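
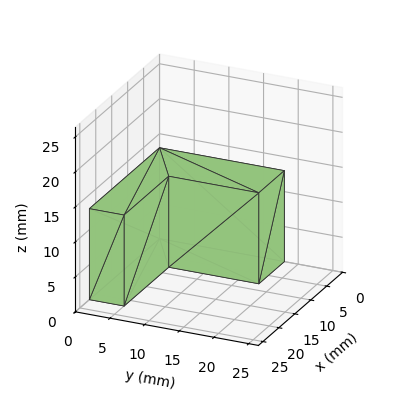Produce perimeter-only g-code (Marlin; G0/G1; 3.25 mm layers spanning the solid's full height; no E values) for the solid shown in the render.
Reading the render: the shape is an L-shaped prism: outer 22 × 18 mm, arm thicknesses ≈ 5 mm (horizontal) and 8 mm (vertical), extruded 13 mm in z (dimensions read to the nearest mm from the axis ticks). For the g-code, the solid's height is divided into equal slices at the stated Δz and each level perimeter traced with G1 moves after a G0 lift.

; perimeter-only toolpath
G21 ; units = mm
G90 ; absolute positioning
G28 ; home
; layer 1
G0 Z3.25
G0 X0.00 Y0.00
G1 X22.00 Y0.00
G1 X22.00 Y5.00
G1 X8.00 Y5.00
G1 X8.00 Y18.00
G1 X0.00 Y18.00
G1 X0.00 Y0.00
; layer 2
G0 Z6.50
G0 X0.00 Y0.00
G1 X22.00 Y0.00
G1 X22.00 Y5.00
G1 X8.00 Y5.00
G1 X8.00 Y18.00
G1 X0.00 Y18.00
G1 X0.00 Y0.00
; layer 3
G0 Z9.75
G0 X0.00 Y0.00
G1 X22.00 Y0.00
G1 X22.00 Y5.00
G1 X8.00 Y5.00
G1 X8.00 Y18.00
G1 X0.00 Y18.00
G1 X0.00 Y0.00
; layer 4
G0 Z13.00
G0 X0.00 Y0.00
G1 X22.00 Y0.00
G1 X22.00 Y5.00
G1 X8.00 Y5.00
G1 X8.00 Y18.00
G1 X0.00 Y18.00
G1 X0.00 Y0.00
M2 ; end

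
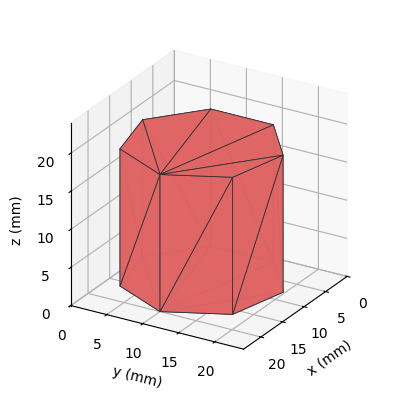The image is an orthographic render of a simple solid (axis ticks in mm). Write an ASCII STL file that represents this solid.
Reading the render: the shape is a regular 7-sided prism (a cylinder approximated with 7 flat sides), circumscribed radius ≈ 10 mm, height ≈ 18 mm (dimensions read to the nearest mm from the axis ticks). For the STL, each face is triangulated and given an outward normal.

solid part
  facet normal 0.0000 0.0000 -1.0000
    outer loop
      vertex 7.77 19.75 0.00
      vertex 16.23 17.82 0.00
      vertex 20.00 10.00 0.00
    endloop
  endfacet
  facet normal 0.0000 0.0000 -1.0000
    outer loop
      vertex 0.99 14.34 0.00
      vertex 7.77 19.75 0.00
      vertex 20.00 10.00 0.00
    endloop
  endfacet
  facet normal 0.0000 0.0000 -1.0000
    outer loop
      vertex 0.99 5.66 0.00
      vertex 0.99 14.34 0.00
      vertex 20.00 10.00 0.00
    endloop
  endfacet
  facet normal 0.0000 0.0000 -1.0000
    outer loop
      vertex 7.77 0.25 0.00
      vertex 0.99 5.66 0.00
      vertex 20.00 10.00 0.00
    endloop
  endfacet
  facet normal 0.0000 0.0000 -1.0000
    outer loop
      vertex 16.23 2.18 0.00
      vertex 7.77 0.25 0.00
      vertex 20.00 10.00 0.00
    endloop
  endfacet
  facet normal 0.0000 0.0000 1.0000
    outer loop
      vertex 20.00 10.00 18.00
      vertex 16.23 17.82 18.00
      vertex 7.77 19.75 18.00
    endloop
  endfacet
  facet normal 0.0000 0.0000 1.0000
    outer loop
      vertex 20.00 10.00 18.00
      vertex 7.77 19.75 18.00
      vertex 0.99 14.34 18.00
    endloop
  endfacet
  facet normal 0.0000 0.0000 1.0000
    outer loop
      vertex 20.00 10.00 18.00
      vertex 0.99 14.34 18.00
      vertex 0.99 5.66 18.00
    endloop
  endfacet
  facet normal 0.0000 0.0000 1.0000
    outer loop
      vertex 20.00 10.00 18.00
      vertex 0.99 5.66 18.00
      vertex 7.77 0.25 18.00
    endloop
  endfacet
  facet normal 0.0000 0.0000 1.0000
    outer loop
      vertex 20.00 10.00 18.00
      vertex 7.77 0.25 18.00
      vertex 16.23 2.18 18.00
    endloop
  endfacet
  facet normal 0.9008 0.4343 0.0000
    outer loop
      vertex 20.00 10.00 0.00
      vertex 16.23 17.82 0.00
      vertex 16.23 17.82 18.00
    endloop
  endfacet
  facet normal 0.9008 0.4343 0.0000
    outer loop
      vertex 20.00 10.00 0.00
      vertex 16.23 17.82 18.00
      vertex 20.00 10.00 18.00
    endloop
  endfacet
  facet normal 0.2224 0.9750 0.0000
    outer loop
      vertex 16.23 17.82 0.00
      vertex 7.77 19.75 0.00
      vertex 7.77 19.75 18.00
    endloop
  endfacet
  facet normal 0.2224 0.9750 0.0000
    outer loop
      vertex 16.23 17.82 0.00
      vertex 7.77 19.75 18.00
      vertex 16.23 17.82 18.00
    endloop
  endfacet
  facet normal -0.6237 0.7817 0.0000
    outer loop
      vertex 7.77 19.75 0.00
      vertex 0.99 14.34 0.00
      vertex 0.99 14.34 18.00
    endloop
  endfacet
  facet normal -0.6237 0.7817 0.0000
    outer loop
      vertex 7.77 19.75 0.00
      vertex 0.99 14.34 18.00
      vertex 7.77 19.75 18.00
    endloop
  endfacet
  facet normal -1.0000 0.0000 0.0000
    outer loop
      vertex 0.99 14.34 0.00
      vertex 0.99 5.66 0.00
      vertex 0.99 5.66 18.00
    endloop
  endfacet
  facet normal -1.0000 0.0000 0.0000
    outer loop
      vertex 0.99 14.34 0.00
      vertex 0.99 5.66 18.00
      vertex 0.99 14.34 18.00
    endloop
  endfacet
  facet normal -0.6237 -0.7817 0.0000
    outer loop
      vertex 0.99 5.66 0.00
      vertex 7.77 0.25 0.00
      vertex 7.77 0.25 18.00
    endloop
  endfacet
  facet normal -0.6237 -0.7817 0.0000
    outer loop
      vertex 0.99 5.66 0.00
      vertex 7.77 0.25 18.00
      vertex 0.99 5.66 18.00
    endloop
  endfacet
  facet normal 0.2224 -0.9750 0.0000
    outer loop
      vertex 7.77 0.25 0.00
      vertex 16.23 2.18 0.00
      vertex 16.23 2.18 18.00
    endloop
  endfacet
  facet normal 0.2224 -0.9750 0.0000
    outer loop
      vertex 7.77 0.25 0.00
      vertex 16.23 2.18 18.00
      vertex 7.77 0.25 18.00
    endloop
  endfacet
  facet normal 0.9008 -0.4343 0.0000
    outer loop
      vertex 16.23 2.18 0.00
      vertex 20.00 10.00 0.00
      vertex 20.00 10.00 18.00
    endloop
  endfacet
  facet normal 0.9008 -0.4343 0.0000
    outer loop
      vertex 16.23 2.18 0.00
      vertex 20.00 10.00 18.00
      vertex 16.23 2.18 18.00
    endloop
  endfacet
endsolid part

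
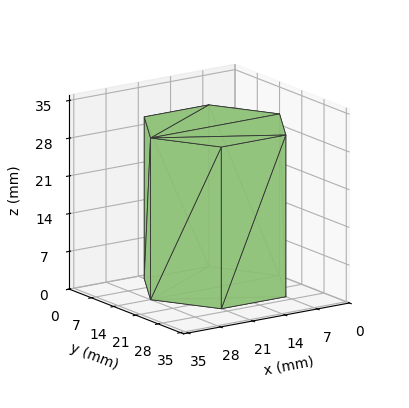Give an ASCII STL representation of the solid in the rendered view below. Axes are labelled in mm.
Reading the render: the shape is a regular 6-sided prism (a cylinder approximated with 6 flat sides), circumscribed radius ≈ 14 mm, height ≈ 30 mm (dimensions read to the nearest mm from the axis ticks). For the STL, each face is triangulated and given an outward normal.

solid part
  facet normal 0.0000 0.0000 -1.0000
    outer loop
      vertex 7.000 26.124 0.000
      vertex 21.000 26.124 0.000
      vertex 28.000 14.000 0.000
    endloop
  endfacet
  facet normal 0.0000 0.0000 -1.0000
    outer loop
      vertex 0.000 14.000 0.000
      vertex 7.000 26.124 0.000
      vertex 28.000 14.000 0.000
    endloop
  endfacet
  facet normal 0.0000 0.0000 -1.0000
    outer loop
      vertex 7.000 1.876 0.000
      vertex 0.000 14.000 0.000
      vertex 28.000 14.000 0.000
    endloop
  endfacet
  facet normal 0.0000 0.0000 -1.0000
    outer loop
      vertex 21.000 1.876 0.000
      vertex 7.000 1.876 0.000
      vertex 28.000 14.000 0.000
    endloop
  endfacet
  facet normal 0.0000 0.0000 1.0000
    outer loop
      vertex 28.000 14.000 30.000
      vertex 21.000 26.124 30.000
      vertex 7.000 26.124 30.000
    endloop
  endfacet
  facet normal 0.0000 0.0000 1.0000
    outer loop
      vertex 28.000 14.000 30.000
      vertex 7.000 26.124 30.000
      vertex 0.000 14.000 30.000
    endloop
  endfacet
  facet normal 0.0000 0.0000 1.0000
    outer loop
      vertex 28.000 14.000 30.000
      vertex 0.000 14.000 30.000
      vertex 7.000 1.876 30.000
    endloop
  endfacet
  facet normal 0.0000 0.0000 1.0000
    outer loop
      vertex 28.000 14.000 30.000
      vertex 7.000 1.876 30.000
      vertex 21.000 1.876 30.000
    endloop
  endfacet
  facet normal 0.8660 0.5000 0.0000
    outer loop
      vertex 28.000 14.000 0.000
      vertex 21.000 26.124 0.000
      vertex 21.000 26.124 30.000
    endloop
  endfacet
  facet normal 0.8660 0.5000 0.0000
    outer loop
      vertex 28.000 14.000 0.000
      vertex 21.000 26.124 30.000
      vertex 28.000 14.000 30.000
    endloop
  endfacet
  facet normal 0.0000 1.0000 0.0000
    outer loop
      vertex 21.000 26.124 0.000
      vertex 7.000 26.124 0.000
      vertex 7.000 26.124 30.000
    endloop
  endfacet
  facet normal 0.0000 1.0000 0.0000
    outer loop
      vertex 21.000 26.124 0.000
      vertex 7.000 26.124 30.000
      vertex 21.000 26.124 30.000
    endloop
  endfacet
  facet normal -0.8660 0.5000 0.0000
    outer loop
      vertex 7.000 26.124 0.000
      vertex 0.000 14.000 0.000
      vertex 0.000 14.000 30.000
    endloop
  endfacet
  facet normal -0.8660 0.5000 0.0000
    outer loop
      vertex 7.000 26.124 0.000
      vertex 0.000 14.000 30.000
      vertex 7.000 26.124 30.000
    endloop
  endfacet
  facet normal -0.8660 -0.5000 0.0000
    outer loop
      vertex 0.000 14.000 0.000
      vertex 7.000 1.876 0.000
      vertex 7.000 1.876 30.000
    endloop
  endfacet
  facet normal -0.8660 -0.5000 0.0000
    outer loop
      vertex 0.000 14.000 0.000
      vertex 7.000 1.876 30.000
      vertex 0.000 14.000 30.000
    endloop
  endfacet
  facet normal 0.0000 -1.0000 0.0000
    outer loop
      vertex 7.000 1.876 0.000
      vertex 21.000 1.876 0.000
      vertex 21.000 1.876 30.000
    endloop
  endfacet
  facet normal 0.0000 -1.0000 0.0000
    outer loop
      vertex 7.000 1.876 0.000
      vertex 21.000 1.876 30.000
      vertex 7.000 1.876 30.000
    endloop
  endfacet
  facet normal 0.8660 -0.5000 0.0000
    outer loop
      vertex 21.000 1.876 0.000
      vertex 28.000 14.000 0.000
      vertex 28.000 14.000 30.000
    endloop
  endfacet
  facet normal 0.8660 -0.5000 0.0000
    outer loop
      vertex 21.000 1.876 0.000
      vertex 28.000 14.000 30.000
      vertex 21.000 1.876 30.000
    endloop
  endfacet
endsolid part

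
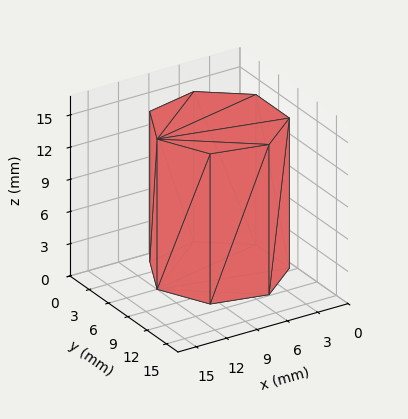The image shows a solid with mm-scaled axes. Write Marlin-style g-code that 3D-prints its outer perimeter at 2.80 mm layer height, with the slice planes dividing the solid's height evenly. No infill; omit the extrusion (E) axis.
Reading the render: the shape is a regular 7-sided prism (a cylinder approximated with 7 flat sides), circumscribed radius ≈ 6 mm, height ≈ 14 mm (dimensions read to the nearest mm from the axis ticks). For the g-code, the solid's height is divided into equal slices at the stated Δz and each level perimeter traced with G1 moves after a G0 lift.

; perimeter-only toolpath
G21 ; units = mm
G90 ; absolute positioning
G28 ; home
; layer 1
G0 Z2.80
G0 X12.00 Y6.00
G1 X9.74 Y10.69
G1 X4.66 Y11.85
G1 X0.59 Y8.60
G1 X0.59 Y3.40
G1 X4.66 Y0.15
G1 X9.74 Y1.31
G1 X12.00 Y6.00
; layer 2
G0 Z5.60
G0 X12.00 Y6.00
G1 X9.74 Y10.69
G1 X4.66 Y11.85
G1 X0.59 Y8.60
G1 X0.59 Y3.40
G1 X4.66 Y0.15
G1 X9.74 Y1.31
G1 X12.00 Y6.00
; layer 3
G0 Z8.40
G0 X12.00 Y6.00
G1 X9.74 Y10.69
G1 X4.66 Y11.85
G1 X0.59 Y8.60
G1 X0.59 Y3.40
G1 X4.66 Y0.15
G1 X9.74 Y1.31
G1 X12.00 Y6.00
; layer 4
G0 Z11.20
G0 X12.00 Y6.00
G1 X9.74 Y10.69
G1 X4.66 Y11.85
G1 X0.59 Y8.60
G1 X0.59 Y3.40
G1 X4.66 Y0.15
G1 X9.74 Y1.31
G1 X12.00 Y6.00
; layer 5
G0 Z14.00
G0 X12.00 Y6.00
G1 X9.74 Y10.69
G1 X4.66 Y11.85
G1 X0.59 Y8.60
G1 X0.59 Y3.40
G1 X4.66 Y0.15
G1 X9.74 Y1.31
G1 X12.00 Y6.00
M2 ; end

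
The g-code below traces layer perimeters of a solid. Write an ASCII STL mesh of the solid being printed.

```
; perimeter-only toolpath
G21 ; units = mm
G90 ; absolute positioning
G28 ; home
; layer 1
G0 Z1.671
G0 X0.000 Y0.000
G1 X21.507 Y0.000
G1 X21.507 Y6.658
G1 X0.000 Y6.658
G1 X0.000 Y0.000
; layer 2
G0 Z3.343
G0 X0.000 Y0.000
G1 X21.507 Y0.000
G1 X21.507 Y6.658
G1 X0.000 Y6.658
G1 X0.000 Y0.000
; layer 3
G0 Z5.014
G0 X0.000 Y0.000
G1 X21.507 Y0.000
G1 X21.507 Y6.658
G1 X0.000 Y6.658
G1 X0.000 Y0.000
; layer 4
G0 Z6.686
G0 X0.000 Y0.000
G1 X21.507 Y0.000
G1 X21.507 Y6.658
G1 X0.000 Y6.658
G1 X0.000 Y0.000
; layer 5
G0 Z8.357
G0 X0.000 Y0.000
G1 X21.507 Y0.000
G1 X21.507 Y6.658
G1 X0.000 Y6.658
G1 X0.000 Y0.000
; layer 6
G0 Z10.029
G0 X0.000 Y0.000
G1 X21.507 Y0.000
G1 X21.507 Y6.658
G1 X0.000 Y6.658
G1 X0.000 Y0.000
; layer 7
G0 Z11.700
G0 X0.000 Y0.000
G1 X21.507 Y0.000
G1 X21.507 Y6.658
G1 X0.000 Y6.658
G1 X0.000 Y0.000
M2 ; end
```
solid part
  facet normal 0.0000 0.0000 -1.0000
    outer loop
      vertex 21.507 6.658 0.000
      vertex 21.507 0.000 0.000
      vertex 0.000 0.000 0.000
    endloop
  endfacet
  facet normal 0.0000 0.0000 -1.0000
    outer loop
      vertex 0.000 6.658 0.000
      vertex 21.507 6.658 0.000
      vertex 0.000 0.000 0.000
    endloop
  endfacet
  facet normal 0.0000 0.0000 1.0000
    outer loop
      vertex 0.000 0.000 11.700
      vertex 21.507 0.000 11.700
      vertex 21.507 6.658 11.700
    endloop
  endfacet
  facet normal 0.0000 0.0000 1.0000
    outer loop
      vertex 0.000 0.000 11.700
      vertex 21.507 6.658 11.700
      vertex 0.000 6.658 11.700
    endloop
  endfacet
  facet normal 0.0000 -1.0000 0.0000
    outer loop
      vertex 0.000 0.000 0.000
      vertex 21.507 0.000 0.000
      vertex 21.507 0.000 11.700
    endloop
  endfacet
  facet normal 0.0000 -1.0000 0.0000
    outer loop
      vertex 0.000 0.000 0.000
      vertex 21.507 0.000 11.700
      vertex 0.000 0.000 11.700
    endloop
  endfacet
  facet normal 0.0000 1.0000 0.0000
    outer loop
      vertex 21.507 6.658 11.700
      vertex 21.507 6.658 0.000
      vertex 0.000 6.658 0.000
    endloop
  endfacet
  facet normal 0.0000 1.0000 0.0000
    outer loop
      vertex 0.000 6.658 11.700
      vertex 21.507 6.658 11.700
      vertex 0.000 6.658 0.000
    endloop
  endfacet
  facet normal -1.0000 0.0000 0.0000
    outer loop
      vertex 0.000 6.658 11.700
      vertex 0.000 6.658 0.000
      vertex 0.000 0.000 0.000
    endloop
  endfacet
  facet normal -1.0000 0.0000 0.0000
    outer loop
      vertex 0.000 0.000 11.700
      vertex 0.000 6.658 11.700
      vertex 0.000 0.000 0.000
    endloop
  endfacet
  facet normal 1.0000 0.0000 0.0000
    outer loop
      vertex 21.507 0.000 0.000
      vertex 21.507 6.658 0.000
      vertex 21.507 6.658 11.700
    endloop
  endfacet
  facet normal 1.0000 0.0000 0.0000
    outer loop
      vertex 21.507 0.000 0.000
      vertex 21.507 6.658 11.700
      vertex 21.507 0.000 11.700
    endloop
  endfacet
endsolid part

The G0 Z moves step by Δz≈1.671 mm. Every layer's G1 loop is the same polygon, so the solid is a straight extrusion of it from z=0 to z≈11.7. Closing with flat bottom and top caps and triangulating gives 12 facets — a rectangular box, roughly 21.5 × 6.66 mm footprint and 11.7 mm tall.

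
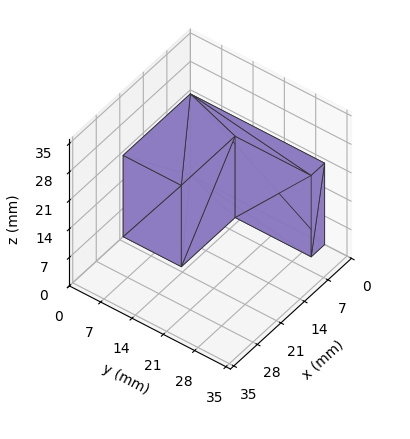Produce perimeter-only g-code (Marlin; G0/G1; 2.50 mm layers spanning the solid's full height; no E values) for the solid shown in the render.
Reading the render: the shape is an L-shaped prism: outer 20 × 30 mm, arm thicknesses ≈ 13 mm (horizontal) and 4 mm (vertical), extruded 20 mm in z (dimensions read to the nearest mm from the axis ticks). For the g-code, the solid's height is divided into equal slices at the stated Δz and each level perimeter traced with G1 moves after a G0 lift.

; perimeter-only toolpath
G21 ; units = mm
G90 ; absolute positioning
G28 ; home
; layer 1
G0 Z2.50
G0 X0.00 Y0.00
G1 X20.00 Y0.00
G1 X20.00 Y13.00
G1 X4.00 Y13.00
G1 X4.00 Y30.00
G1 X0.00 Y30.00
G1 X0.00 Y0.00
; layer 2
G0 Z5.00
G0 X0.00 Y0.00
G1 X20.00 Y0.00
G1 X20.00 Y13.00
G1 X4.00 Y13.00
G1 X4.00 Y30.00
G1 X0.00 Y30.00
G1 X0.00 Y0.00
; layer 3
G0 Z7.50
G0 X0.00 Y0.00
G1 X20.00 Y0.00
G1 X20.00 Y13.00
G1 X4.00 Y13.00
G1 X4.00 Y30.00
G1 X0.00 Y30.00
G1 X0.00 Y0.00
; layer 4
G0 Z10.00
G0 X0.00 Y0.00
G1 X20.00 Y0.00
G1 X20.00 Y13.00
G1 X4.00 Y13.00
G1 X4.00 Y30.00
G1 X0.00 Y30.00
G1 X0.00 Y0.00
; layer 5
G0 Z12.50
G0 X0.00 Y0.00
G1 X20.00 Y0.00
G1 X20.00 Y13.00
G1 X4.00 Y13.00
G1 X4.00 Y30.00
G1 X0.00 Y30.00
G1 X0.00 Y0.00
; layer 6
G0 Z15.00
G0 X0.00 Y0.00
G1 X20.00 Y0.00
G1 X20.00 Y13.00
G1 X4.00 Y13.00
G1 X4.00 Y30.00
G1 X0.00 Y30.00
G1 X0.00 Y0.00
; layer 7
G0 Z17.50
G0 X0.00 Y0.00
G1 X20.00 Y0.00
G1 X20.00 Y13.00
G1 X4.00 Y13.00
G1 X4.00 Y30.00
G1 X0.00 Y30.00
G1 X0.00 Y0.00
; layer 8
G0 Z20.00
G0 X0.00 Y0.00
G1 X20.00 Y0.00
G1 X20.00 Y13.00
G1 X4.00 Y13.00
G1 X4.00 Y30.00
G1 X0.00 Y30.00
G1 X0.00 Y0.00
M2 ; end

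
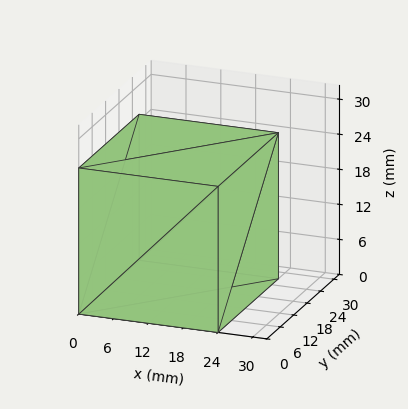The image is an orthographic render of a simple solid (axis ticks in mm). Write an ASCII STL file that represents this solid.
Reading the render: the shape is a rectangular box, roughly 24 × 27 mm footprint and 25 mm tall (dimensions read to the nearest mm from the axis ticks). For the STL, each face is triangulated and given an outward normal.

solid part
  facet normal 0.0000 0.0000 -1.0000
    outer loop
      vertex 24.00 27.00 0.00
      vertex 24.00 0.00 0.00
      vertex 0.00 0.00 0.00
    endloop
  endfacet
  facet normal 0.0000 0.0000 -1.0000
    outer loop
      vertex 0.00 27.00 0.00
      vertex 24.00 27.00 0.00
      vertex 0.00 0.00 0.00
    endloop
  endfacet
  facet normal 0.0000 0.0000 1.0000
    outer loop
      vertex 0.00 0.00 25.00
      vertex 24.00 0.00 25.00
      vertex 24.00 27.00 25.00
    endloop
  endfacet
  facet normal 0.0000 0.0000 1.0000
    outer loop
      vertex 0.00 0.00 25.00
      vertex 24.00 27.00 25.00
      vertex 0.00 27.00 25.00
    endloop
  endfacet
  facet normal 0.0000 -1.0000 0.0000
    outer loop
      vertex 0.00 0.00 0.00
      vertex 24.00 0.00 0.00
      vertex 24.00 0.00 25.00
    endloop
  endfacet
  facet normal 0.0000 -1.0000 0.0000
    outer loop
      vertex 0.00 0.00 0.00
      vertex 24.00 0.00 25.00
      vertex 0.00 0.00 25.00
    endloop
  endfacet
  facet normal 0.0000 1.0000 0.0000
    outer loop
      vertex 24.00 27.00 25.00
      vertex 24.00 27.00 0.00
      vertex 0.00 27.00 0.00
    endloop
  endfacet
  facet normal 0.0000 1.0000 0.0000
    outer loop
      vertex 0.00 27.00 25.00
      vertex 24.00 27.00 25.00
      vertex 0.00 27.00 0.00
    endloop
  endfacet
  facet normal -1.0000 0.0000 0.0000
    outer loop
      vertex 0.00 27.00 25.00
      vertex 0.00 27.00 0.00
      vertex 0.00 0.00 0.00
    endloop
  endfacet
  facet normal -1.0000 0.0000 0.0000
    outer loop
      vertex 0.00 0.00 25.00
      vertex 0.00 27.00 25.00
      vertex 0.00 0.00 0.00
    endloop
  endfacet
  facet normal 1.0000 0.0000 0.0000
    outer loop
      vertex 24.00 0.00 0.00
      vertex 24.00 27.00 0.00
      vertex 24.00 27.00 25.00
    endloop
  endfacet
  facet normal 1.0000 0.0000 0.0000
    outer loop
      vertex 24.00 0.00 0.00
      vertex 24.00 27.00 25.00
      vertex 24.00 0.00 25.00
    endloop
  endfacet
endsolid part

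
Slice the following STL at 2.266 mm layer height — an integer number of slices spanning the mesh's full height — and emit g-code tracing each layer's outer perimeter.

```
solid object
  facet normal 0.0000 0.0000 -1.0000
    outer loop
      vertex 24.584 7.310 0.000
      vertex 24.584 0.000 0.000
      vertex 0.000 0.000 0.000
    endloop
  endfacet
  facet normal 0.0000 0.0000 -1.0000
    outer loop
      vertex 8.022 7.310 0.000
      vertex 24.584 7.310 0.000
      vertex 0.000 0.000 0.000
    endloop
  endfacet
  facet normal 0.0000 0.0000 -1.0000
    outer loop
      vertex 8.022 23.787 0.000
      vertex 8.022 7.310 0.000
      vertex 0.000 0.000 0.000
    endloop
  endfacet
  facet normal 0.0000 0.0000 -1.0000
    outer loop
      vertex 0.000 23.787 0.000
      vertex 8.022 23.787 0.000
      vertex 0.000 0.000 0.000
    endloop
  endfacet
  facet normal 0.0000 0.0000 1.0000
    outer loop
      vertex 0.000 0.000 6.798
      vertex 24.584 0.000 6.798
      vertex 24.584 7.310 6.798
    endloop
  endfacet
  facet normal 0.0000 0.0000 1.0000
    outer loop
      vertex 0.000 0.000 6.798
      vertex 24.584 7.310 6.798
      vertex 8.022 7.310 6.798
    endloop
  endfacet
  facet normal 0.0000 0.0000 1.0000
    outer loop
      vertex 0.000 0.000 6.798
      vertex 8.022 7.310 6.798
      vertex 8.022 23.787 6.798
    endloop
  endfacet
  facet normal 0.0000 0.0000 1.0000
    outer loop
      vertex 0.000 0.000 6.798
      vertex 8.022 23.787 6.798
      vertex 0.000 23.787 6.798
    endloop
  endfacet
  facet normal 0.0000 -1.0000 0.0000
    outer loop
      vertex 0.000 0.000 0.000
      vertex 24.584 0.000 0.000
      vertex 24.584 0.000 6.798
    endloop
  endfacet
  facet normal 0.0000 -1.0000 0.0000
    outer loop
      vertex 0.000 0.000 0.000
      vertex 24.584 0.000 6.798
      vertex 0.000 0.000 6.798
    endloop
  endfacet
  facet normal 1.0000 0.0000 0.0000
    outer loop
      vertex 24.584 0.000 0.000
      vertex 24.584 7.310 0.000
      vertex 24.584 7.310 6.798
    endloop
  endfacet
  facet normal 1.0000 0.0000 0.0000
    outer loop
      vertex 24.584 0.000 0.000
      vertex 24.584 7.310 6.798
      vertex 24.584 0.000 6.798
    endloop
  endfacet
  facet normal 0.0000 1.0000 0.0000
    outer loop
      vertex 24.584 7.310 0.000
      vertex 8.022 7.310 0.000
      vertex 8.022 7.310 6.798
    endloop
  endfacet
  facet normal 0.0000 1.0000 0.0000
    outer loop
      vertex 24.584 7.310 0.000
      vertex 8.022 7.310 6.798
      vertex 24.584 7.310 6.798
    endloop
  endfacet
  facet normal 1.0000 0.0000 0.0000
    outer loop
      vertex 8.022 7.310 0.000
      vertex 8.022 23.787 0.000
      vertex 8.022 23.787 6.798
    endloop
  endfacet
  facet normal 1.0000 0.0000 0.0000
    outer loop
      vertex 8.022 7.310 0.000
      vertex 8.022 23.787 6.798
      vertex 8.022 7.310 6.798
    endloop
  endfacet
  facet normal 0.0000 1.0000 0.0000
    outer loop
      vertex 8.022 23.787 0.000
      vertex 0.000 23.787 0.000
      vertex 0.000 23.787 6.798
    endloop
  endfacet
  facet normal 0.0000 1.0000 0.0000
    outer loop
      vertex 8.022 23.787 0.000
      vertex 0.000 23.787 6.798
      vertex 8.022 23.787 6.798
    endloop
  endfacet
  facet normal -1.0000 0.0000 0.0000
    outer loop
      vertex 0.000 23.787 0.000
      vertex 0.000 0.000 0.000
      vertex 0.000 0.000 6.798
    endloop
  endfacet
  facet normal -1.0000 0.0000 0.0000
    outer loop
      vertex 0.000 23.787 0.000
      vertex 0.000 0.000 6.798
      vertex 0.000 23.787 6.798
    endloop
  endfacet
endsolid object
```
; perimeter-only toolpath
G21 ; units = mm
G90 ; absolute positioning
G28 ; home
; layer 1
G0 Z2.266
G0 X0.000 Y0.000
G1 X24.584 Y0.000
G1 X24.584 Y7.310
G1 X8.022 Y7.310
G1 X8.022 Y23.787
G1 X0.000 Y23.787
G1 X0.000 Y0.000
; layer 2
G0 Z4.532
G0 X0.000 Y0.000
G1 X24.584 Y0.000
G1 X24.584 Y7.310
G1 X8.022 Y7.310
G1 X8.022 Y23.787
G1 X0.000 Y23.787
G1 X0.000 Y0.000
; layer 3
G0 Z6.798
G0 X0.000 Y0.000
G1 X24.584 Y0.000
G1 X24.584 Y7.310
G1 X8.022 Y7.310
G1 X8.022 Y23.787
G1 X0.000 Y23.787
G1 X0.000 Y0.000
M2 ; end

The solid is an L-shaped prism: outer 24.6 × 23.8 mm, arm thicknesses ≈ 7.31 mm (horizontal) and 8.02 mm (vertical), extruded 6.8 mm in z. Slicing at Δz = 2.266 mm — 3 equal slices spanning the solid's height, so layer i sits at z = i·h/3 — gives 3 non-empty perimeters. Each is a 6-segment closed polygon; G0 lifts to the layer z and rapids to the start vertex, then G1 traces the edges.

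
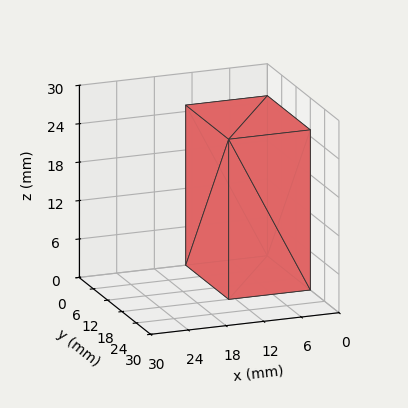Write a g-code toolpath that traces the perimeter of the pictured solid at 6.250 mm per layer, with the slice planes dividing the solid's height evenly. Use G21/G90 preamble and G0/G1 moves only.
Reading the render: the shape is a rectangular box, roughly 13 × 18 mm footprint and 25 mm tall (dimensions read to the nearest mm from the axis ticks). For the g-code, the solid's height is divided into equal slices at the stated Δz and each level perimeter traced with G1 moves after a G0 lift.

; perimeter-only toolpath
G21 ; units = mm
G90 ; absolute positioning
G28 ; home
; layer 1
G0 Z6.250
G0 X0.000 Y0.000
G1 X13.000 Y0.000
G1 X13.000 Y18.000
G1 X0.000 Y18.000
G1 X0.000 Y0.000
; layer 2
G0 Z12.500
G0 X0.000 Y0.000
G1 X13.000 Y0.000
G1 X13.000 Y18.000
G1 X0.000 Y18.000
G1 X0.000 Y0.000
; layer 3
G0 Z18.750
G0 X0.000 Y0.000
G1 X13.000 Y0.000
G1 X13.000 Y18.000
G1 X0.000 Y18.000
G1 X0.000 Y0.000
; layer 4
G0 Z25.000
G0 X0.000 Y0.000
G1 X13.000 Y0.000
G1 X13.000 Y18.000
G1 X0.000 Y18.000
G1 X0.000 Y0.000
M2 ; end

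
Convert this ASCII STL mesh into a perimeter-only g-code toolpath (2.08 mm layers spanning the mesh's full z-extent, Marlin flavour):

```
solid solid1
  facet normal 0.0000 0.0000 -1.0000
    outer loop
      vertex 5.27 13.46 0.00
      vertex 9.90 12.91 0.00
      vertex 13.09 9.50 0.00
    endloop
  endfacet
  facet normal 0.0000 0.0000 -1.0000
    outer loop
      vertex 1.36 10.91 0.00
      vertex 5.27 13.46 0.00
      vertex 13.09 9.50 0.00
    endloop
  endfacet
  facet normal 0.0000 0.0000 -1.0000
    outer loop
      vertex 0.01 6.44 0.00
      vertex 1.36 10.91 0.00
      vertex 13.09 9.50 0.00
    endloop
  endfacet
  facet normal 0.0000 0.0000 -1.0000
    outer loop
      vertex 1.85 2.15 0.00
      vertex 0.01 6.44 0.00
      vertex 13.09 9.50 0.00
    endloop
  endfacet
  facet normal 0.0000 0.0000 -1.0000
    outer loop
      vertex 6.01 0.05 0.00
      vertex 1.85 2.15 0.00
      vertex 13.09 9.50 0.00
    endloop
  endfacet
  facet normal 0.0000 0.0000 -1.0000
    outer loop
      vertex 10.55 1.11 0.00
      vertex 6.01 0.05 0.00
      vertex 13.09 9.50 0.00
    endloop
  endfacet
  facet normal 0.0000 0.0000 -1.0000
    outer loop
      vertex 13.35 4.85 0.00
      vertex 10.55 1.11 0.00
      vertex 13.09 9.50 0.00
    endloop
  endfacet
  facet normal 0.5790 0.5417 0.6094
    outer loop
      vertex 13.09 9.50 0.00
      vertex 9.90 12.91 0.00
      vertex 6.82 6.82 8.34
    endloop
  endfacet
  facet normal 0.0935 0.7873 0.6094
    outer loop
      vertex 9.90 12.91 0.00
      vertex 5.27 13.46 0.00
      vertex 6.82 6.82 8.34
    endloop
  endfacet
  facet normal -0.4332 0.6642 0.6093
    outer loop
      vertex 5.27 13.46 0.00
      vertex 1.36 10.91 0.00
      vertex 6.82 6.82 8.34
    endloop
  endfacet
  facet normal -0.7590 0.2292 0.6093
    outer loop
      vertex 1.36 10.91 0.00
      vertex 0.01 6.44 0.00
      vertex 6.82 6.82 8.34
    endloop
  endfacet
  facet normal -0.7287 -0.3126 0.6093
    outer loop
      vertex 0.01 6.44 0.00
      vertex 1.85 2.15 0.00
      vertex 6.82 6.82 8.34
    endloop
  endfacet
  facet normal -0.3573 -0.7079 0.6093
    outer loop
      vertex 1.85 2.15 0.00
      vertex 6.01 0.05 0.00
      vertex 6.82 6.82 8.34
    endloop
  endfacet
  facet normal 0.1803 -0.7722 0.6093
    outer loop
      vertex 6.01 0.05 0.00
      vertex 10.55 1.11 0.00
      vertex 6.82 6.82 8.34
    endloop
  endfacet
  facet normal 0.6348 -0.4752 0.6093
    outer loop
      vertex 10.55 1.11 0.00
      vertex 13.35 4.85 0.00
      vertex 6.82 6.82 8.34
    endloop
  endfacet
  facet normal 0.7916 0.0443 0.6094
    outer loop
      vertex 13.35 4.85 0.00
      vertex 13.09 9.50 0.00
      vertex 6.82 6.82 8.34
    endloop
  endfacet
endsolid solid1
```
; perimeter-only toolpath
G21 ; units = mm
G90 ; absolute positioning
G28 ; home
; layer 1
G0 Z2.08
G0 X11.52 Y8.83
G1 X9.13 Y11.39
G1 X5.66 Y11.80
G1 X2.73 Y9.89
G1 X1.71 Y6.54
G1 X3.09 Y3.32
G1 X6.21 Y1.74
G1 X9.62 Y2.54
G1 X11.72 Y5.34
G1 X11.52 Y8.83
; layer 2
G0 Z4.17
G0 X9.96 Y8.16
G1 X8.36 Y9.87
G1 X6.04 Y10.14
G1 X4.09 Y8.87
G1 X3.42 Y6.63
G1 X4.33 Y4.49
G1 X6.42 Y3.44
G1 X8.69 Y3.97
G1 X10.09 Y5.83
G1 X9.96 Y8.16
; layer 3
G0 Z6.25
G0 X8.39 Y7.49
G1 X7.59 Y8.34
G1 X6.43 Y8.48
G1 X5.46 Y7.84
G1 X5.12 Y6.73
G1 X5.58 Y5.65
G1 X6.62 Y5.13
G1 X7.75 Y5.39
G1 X8.45 Y6.33
G1 X8.39 Y7.49
M2 ; end

The solid is a regular 9-sided pyramid, base circumscribed radius ≈ 6.82 mm, apex at z ≈ 8.34 mm. Slicing at Δz = 2.08 mm — 4 equal slices spanning the solid's height, so layer i sits at z = i·h/4 — gives 3 non-empty perimeters. Each is a 9-segment closed polygon; G0 lifts to the layer z and rapids to the start vertex, then G1 traces the edges. The cross-section shrinks linearly with z (the slice at the apex is degenerate and omitted).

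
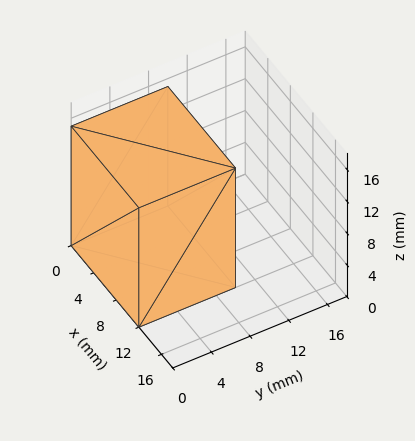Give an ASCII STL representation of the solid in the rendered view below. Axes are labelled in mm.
Reading the render: the shape is a rectangular box, roughly 12 × 10 mm footprint and 15 mm tall (dimensions read to the nearest mm from the axis ticks). For the STL, each face is triangulated and given an outward normal.

solid part
  facet normal 0.0000 0.0000 -1.0000
    outer loop
      vertex 12.000 10.000 0.000
      vertex 12.000 0.000 0.000
      vertex 0.000 0.000 0.000
    endloop
  endfacet
  facet normal 0.0000 0.0000 -1.0000
    outer loop
      vertex 0.000 10.000 0.000
      vertex 12.000 10.000 0.000
      vertex 0.000 0.000 0.000
    endloop
  endfacet
  facet normal 0.0000 0.0000 1.0000
    outer loop
      vertex 0.000 0.000 15.000
      vertex 12.000 0.000 15.000
      vertex 12.000 10.000 15.000
    endloop
  endfacet
  facet normal 0.0000 0.0000 1.0000
    outer loop
      vertex 0.000 0.000 15.000
      vertex 12.000 10.000 15.000
      vertex 0.000 10.000 15.000
    endloop
  endfacet
  facet normal 0.0000 -1.0000 0.0000
    outer loop
      vertex 0.000 0.000 0.000
      vertex 12.000 0.000 0.000
      vertex 12.000 0.000 15.000
    endloop
  endfacet
  facet normal 0.0000 -1.0000 0.0000
    outer loop
      vertex 0.000 0.000 0.000
      vertex 12.000 0.000 15.000
      vertex 0.000 0.000 15.000
    endloop
  endfacet
  facet normal 0.0000 1.0000 0.0000
    outer loop
      vertex 12.000 10.000 15.000
      vertex 12.000 10.000 0.000
      vertex 0.000 10.000 0.000
    endloop
  endfacet
  facet normal 0.0000 1.0000 0.0000
    outer loop
      vertex 0.000 10.000 15.000
      vertex 12.000 10.000 15.000
      vertex 0.000 10.000 0.000
    endloop
  endfacet
  facet normal -1.0000 0.0000 0.0000
    outer loop
      vertex 0.000 10.000 15.000
      vertex 0.000 10.000 0.000
      vertex 0.000 0.000 0.000
    endloop
  endfacet
  facet normal -1.0000 0.0000 0.0000
    outer loop
      vertex 0.000 0.000 15.000
      vertex 0.000 10.000 15.000
      vertex 0.000 0.000 0.000
    endloop
  endfacet
  facet normal 1.0000 0.0000 0.0000
    outer loop
      vertex 12.000 0.000 0.000
      vertex 12.000 10.000 0.000
      vertex 12.000 10.000 15.000
    endloop
  endfacet
  facet normal 1.0000 0.0000 0.0000
    outer loop
      vertex 12.000 0.000 0.000
      vertex 12.000 10.000 15.000
      vertex 12.000 0.000 15.000
    endloop
  endfacet
endsolid part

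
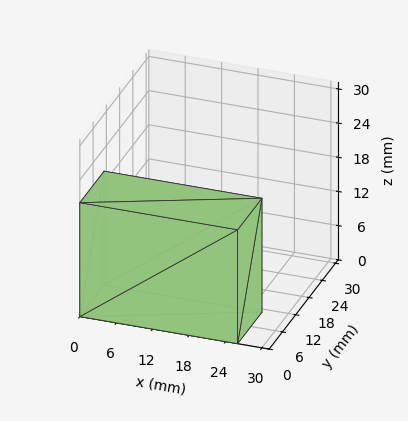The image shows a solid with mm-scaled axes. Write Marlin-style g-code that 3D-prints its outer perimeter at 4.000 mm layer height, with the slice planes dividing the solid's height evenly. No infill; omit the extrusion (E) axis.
Reading the render: the shape is a rectangular box, roughly 26 × 11 mm footprint and 20 mm tall (dimensions read to the nearest mm from the axis ticks). For the g-code, the solid's height is divided into equal slices at the stated Δz and each level perimeter traced with G1 moves after a G0 lift.

; perimeter-only toolpath
G21 ; units = mm
G90 ; absolute positioning
G28 ; home
; layer 1
G0 Z4.000
G0 X0.000 Y0.000
G1 X26.000 Y0.000
G1 X26.000 Y11.000
G1 X0.000 Y11.000
G1 X0.000 Y0.000
; layer 2
G0 Z8.000
G0 X0.000 Y0.000
G1 X26.000 Y0.000
G1 X26.000 Y11.000
G1 X0.000 Y11.000
G1 X0.000 Y0.000
; layer 3
G0 Z12.000
G0 X0.000 Y0.000
G1 X26.000 Y0.000
G1 X26.000 Y11.000
G1 X0.000 Y11.000
G1 X0.000 Y0.000
; layer 4
G0 Z16.000
G0 X0.000 Y0.000
G1 X26.000 Y0.000
G1 X26.000 Y11.000
G1 X0.000 Y11.000
G1 X0.000 Y0.000
; layer 5
G0 Z20.000
G0 X0.000 Y0.000
G1 X26.000 Y0.000
G1 X26.000 Y11.000
G1 X0.000 Y11.000
G1 X0.000 Y0.000
M2 ; end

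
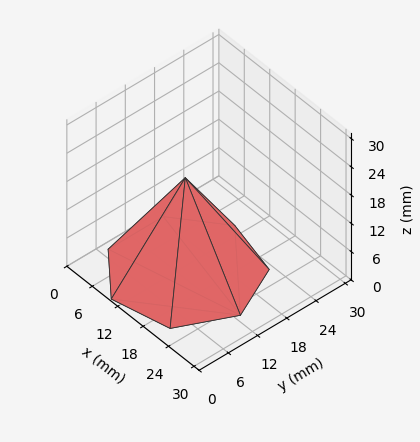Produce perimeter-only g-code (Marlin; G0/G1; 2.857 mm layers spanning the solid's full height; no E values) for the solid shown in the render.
Reading the render: the shape is a regular 7-sided pyramid, base circumscribed radius ≈ 13 mm, apex at z ≈ 20 mm (dimensions read to the nearest mm from the axis ticks). For the g-code, the solid's height is divided into equal slices at the stated Δz and each level perimeter traced with G1 moves after a G0 lift.

; perimeter-only toolpath
G21 ; units = mm
G90 ; absolute positioning
G28 ; home
; layer 1
G0 Z2.857
G0 X24.143 Y13.000
G1 X19.947 Y21.712
G1 X10.520 Y23.863
G1 X2.960 Y17.834
G1 X2.960 Y8.166
G1 X10.520 Y2.137
G1 X19.947 Y4.288
G1 X24.143 Y13.000
; layer 2
G0 Z5.714
G0 X22.286 Y13.000
G1 X18.789 Y20.260
G1 X10.934 Y22.053
G1 X4.634 Y17.029
G1 X4.634 Y8.971
G1 X10.934 Y3.947
G1 X18.789 Y5.740
G1 X22.286 Y13.000
; layer 3
G0 Z8.571
G0 X20.429 Y13.000
G1 X17.631 Y18.808
G1 X11.347 Y20.242
G1 X6.307 Y16.223
G1 X6.307 Y9.777
G1 X11.347 Y5.758
G1 X17.631 Y7.192
G1 X20.429 Y13.000
; layer 4
G0 Z11.429
G0 X18.571 Y13.000
G1 X16.474 Y17.356
G1 X11.760 Y18.432
G1 X7.980 Y15.417
G1 X7.980 Y10.583
G1 X11.760 Y7.568
G1 X16.474 Y8.644
G1 X18.571 Y13.000
; layer 5
G0 Z14.286
G0 X16.714 Y13.000
G1 X15.316 Y15.904
G1 X12.173 Y16.621
G1 X9.653 Y14.611
G1 X9.653 Y11.389
G1 X12.173 Y9.379
G1 X15.316 Y10.096
G1 X16.714 Y13.000
; layer 6
G0 Z17.143
G0 X14.857 Y13.000
G1 X14.158 Y14.452
G1 X12.587 Y14.811
G1 X11.327 Y13.806
G1 X11.327 Y12.194
G1 X12.587 Y11.189
G1 X14.158 Y11.548
G1 X14.857 Y13.000
M2 ; end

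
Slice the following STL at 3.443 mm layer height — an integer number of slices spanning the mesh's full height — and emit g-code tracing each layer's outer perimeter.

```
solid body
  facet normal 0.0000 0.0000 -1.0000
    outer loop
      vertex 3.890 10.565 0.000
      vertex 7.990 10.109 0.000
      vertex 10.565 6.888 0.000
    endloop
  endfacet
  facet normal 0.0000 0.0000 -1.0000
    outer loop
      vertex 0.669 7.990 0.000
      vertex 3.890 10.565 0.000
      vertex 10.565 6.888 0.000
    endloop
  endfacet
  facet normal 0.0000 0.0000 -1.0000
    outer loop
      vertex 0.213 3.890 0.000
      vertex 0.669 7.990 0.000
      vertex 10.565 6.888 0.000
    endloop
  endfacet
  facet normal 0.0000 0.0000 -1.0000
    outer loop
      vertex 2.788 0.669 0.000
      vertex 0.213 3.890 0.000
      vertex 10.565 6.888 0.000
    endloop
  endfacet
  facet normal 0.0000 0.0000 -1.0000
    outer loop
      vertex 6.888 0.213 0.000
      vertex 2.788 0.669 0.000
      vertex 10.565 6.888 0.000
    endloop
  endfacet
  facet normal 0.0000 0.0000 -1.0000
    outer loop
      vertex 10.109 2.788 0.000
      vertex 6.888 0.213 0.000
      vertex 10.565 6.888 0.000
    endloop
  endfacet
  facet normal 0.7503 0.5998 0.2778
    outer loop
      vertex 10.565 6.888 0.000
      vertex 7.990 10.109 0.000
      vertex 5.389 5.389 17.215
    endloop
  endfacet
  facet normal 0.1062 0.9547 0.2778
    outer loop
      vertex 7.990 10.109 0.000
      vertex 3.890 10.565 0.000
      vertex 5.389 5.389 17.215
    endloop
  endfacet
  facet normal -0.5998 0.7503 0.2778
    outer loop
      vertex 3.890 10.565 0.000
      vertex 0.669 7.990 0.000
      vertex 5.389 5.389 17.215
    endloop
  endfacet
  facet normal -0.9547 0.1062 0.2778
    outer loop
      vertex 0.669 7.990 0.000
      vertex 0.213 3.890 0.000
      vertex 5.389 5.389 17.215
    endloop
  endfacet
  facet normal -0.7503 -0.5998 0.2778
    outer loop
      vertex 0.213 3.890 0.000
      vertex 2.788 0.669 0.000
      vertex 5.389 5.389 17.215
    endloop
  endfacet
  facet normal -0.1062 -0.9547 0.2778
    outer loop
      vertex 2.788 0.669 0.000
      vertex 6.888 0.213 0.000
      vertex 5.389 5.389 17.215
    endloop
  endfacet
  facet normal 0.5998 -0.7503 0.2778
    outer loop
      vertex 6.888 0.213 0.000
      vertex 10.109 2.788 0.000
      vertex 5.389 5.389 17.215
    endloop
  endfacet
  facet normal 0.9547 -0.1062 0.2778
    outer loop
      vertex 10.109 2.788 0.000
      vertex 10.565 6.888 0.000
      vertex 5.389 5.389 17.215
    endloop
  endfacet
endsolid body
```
; perimeter-only toolpath
G21 ; units = mm
G90 ; absolute positioning
G28 ; home
; layer 1
G0 Z3.443
G0 X9.530 Y6.588
G1 X7.470 Y9.165
G1 X4.190 Y9.530
G1 X1.613 Y7.470
G1 X1.248 Y4.190
G1 X3.308 Y1.613
G1 X6.588 Y1.248
G1 X9.165 Y3.308
G1 X9.530 Y6.588
; layer 2
G0 Z6.886
G0 X8.495 Y6.288
G1 X6.950 Y8.221
G1 X4.490 Y8.495
G1 X2.557 Y6.950
G1 X2.283 Y4.490
G1 X3.828 Y2.557
G1 X6.288 Y2.283
G1 X8.221 Y3.828
G1 X8.495 Y6.288
; layer 3
G0 Z10.329
G0 X7.459 Y5.989
G1 X6.429 Y7.277
G1 X4.789 Y7.459
G1 X3.501 Y6.429
G1 X3.319 Y4.789
G1 X4.349 Y3.501
G1 X5.989 Y3.319
G1 X7.277 Y4.349
G1 X7.459 Y5.989
; layer 4
G0 Z13.772
G0 X6.424 Y5.689
G1 X5.909 Y6.333
G1 X5.089 Y6.424
G1 X4.445 Y5.909
G1 X4.354 Y5.089
G1 X4.869 Y4.445
G1 X5.689 Y4.354
G1 X6.333 Y4.869
G1 X6.424 Y5.689
M2 ; end

The solid is a regular 8-sided pyramid, base circumscribed radius ≈ 5.39 mm, apex at z ≈ 17.2 mm. Slicing at Δz = 3.443 mm — 5 equal slices spanning the solid's height, so layer i sits at z = i·h/5 — gives 4 non-empty perimeters. Each is a 8-segment closed polygon; G0 lifts to the layer z and rapids to the start vertex, then G1 traces the edges. The cross-section shrinks linearly with z (the slice at the apex is degenerate and omitted).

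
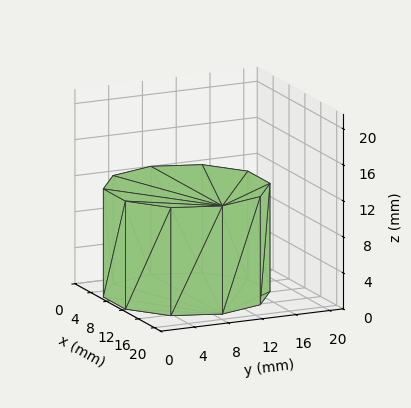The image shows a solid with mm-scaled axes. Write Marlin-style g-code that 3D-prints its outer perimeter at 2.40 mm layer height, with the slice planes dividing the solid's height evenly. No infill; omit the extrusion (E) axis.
Reading the render: the shape is a regular 10-sided prism (a cylinder approximated with 10 flat sides), circumscribed radius ≈ 9 mm, height ≈ 12 mm (dimensions read to the nearest mm from the axis ticks). For the g-code, the solid's height is divided into equal slices at the stated Δz and each level perimeter traced with G1 moves after a G0 lift.

; perimeter-only toolpath
G21 ; units = mm
G90 ; absolute positioning
G28 ; home
; layer 1
G0 Z2.40
G0 X18.00 Y9.00
G1 X16.28 Y14.29
G1 X11.78 Y17.56
G1 X6.22 Y17.56
G1 X1.72 Y14.29
G1 X0.00 Y9.00
G1 X1.72 Y3.71
G1 X6.22 Y0.44
G1 X11.78 Y0.44
G1 X16.28 Y3.71
G1 X18.00 Y9.00
; layer 2
G0 Z4.80
G0 X18.00 Y9.00
G1 X16.28 Y14.29
G1 X11.78 Y17.56
G1 X6.22 Y17.56
G1 X1.72 Y14.29
G1 X0.00 Y9.00
G1 X1.72 Y3.71
G1 X6.22 Y0.44
G1 X11.78 Y0.44
G1 X16.28 Y3.71
G1 X18.00 Y9.00
; layer 3
G0 Z7.20
G0 X18.00 Y9.00
G1 X16.28 Y14.29
G1 X11.78 Y17.56
G1 X6.22 Y17.56
G1 X1.72 Y14.29
G1 X0.00 Y9.00
G1 X1.72 Y3.71
G1 X6.22 Y0.44
G1 X11.78 Y0.44
G1 X16.28 Y3.71
G1 X18.00 Y9.00
; layer 4
G0 Z9.60
G0 X18.00 Y9.00
G1 X16.28 Y14.29
G1 X11.78 Y17.56
G1 X6.22 Y17.56
G1 X1.72 Y14.29
G1 X0.00 Y9.00
G1 X1.72 Y3.71
G1 X6.22 Y0.44
G1 X11.78 Y0.44
G1 X16.28 Y3.71
G1 X18.00 Y9.00
; layer 5
G0 Z12.00
G0 X18.00 Y9.00
G1 X16.28 Y14.29
G1 X11.78 Y17.56
G1 X6.22 Y17.56
G1 X1.72 Y14.29
G1 X0.00 Y9.00
G1 X1.72 Y3.71
G1 X6.22 Y0.44
G1 X11.78 Y0.44
G1 X16.28 Y3.71
G1 X18.00 Y9.00
M2 ; end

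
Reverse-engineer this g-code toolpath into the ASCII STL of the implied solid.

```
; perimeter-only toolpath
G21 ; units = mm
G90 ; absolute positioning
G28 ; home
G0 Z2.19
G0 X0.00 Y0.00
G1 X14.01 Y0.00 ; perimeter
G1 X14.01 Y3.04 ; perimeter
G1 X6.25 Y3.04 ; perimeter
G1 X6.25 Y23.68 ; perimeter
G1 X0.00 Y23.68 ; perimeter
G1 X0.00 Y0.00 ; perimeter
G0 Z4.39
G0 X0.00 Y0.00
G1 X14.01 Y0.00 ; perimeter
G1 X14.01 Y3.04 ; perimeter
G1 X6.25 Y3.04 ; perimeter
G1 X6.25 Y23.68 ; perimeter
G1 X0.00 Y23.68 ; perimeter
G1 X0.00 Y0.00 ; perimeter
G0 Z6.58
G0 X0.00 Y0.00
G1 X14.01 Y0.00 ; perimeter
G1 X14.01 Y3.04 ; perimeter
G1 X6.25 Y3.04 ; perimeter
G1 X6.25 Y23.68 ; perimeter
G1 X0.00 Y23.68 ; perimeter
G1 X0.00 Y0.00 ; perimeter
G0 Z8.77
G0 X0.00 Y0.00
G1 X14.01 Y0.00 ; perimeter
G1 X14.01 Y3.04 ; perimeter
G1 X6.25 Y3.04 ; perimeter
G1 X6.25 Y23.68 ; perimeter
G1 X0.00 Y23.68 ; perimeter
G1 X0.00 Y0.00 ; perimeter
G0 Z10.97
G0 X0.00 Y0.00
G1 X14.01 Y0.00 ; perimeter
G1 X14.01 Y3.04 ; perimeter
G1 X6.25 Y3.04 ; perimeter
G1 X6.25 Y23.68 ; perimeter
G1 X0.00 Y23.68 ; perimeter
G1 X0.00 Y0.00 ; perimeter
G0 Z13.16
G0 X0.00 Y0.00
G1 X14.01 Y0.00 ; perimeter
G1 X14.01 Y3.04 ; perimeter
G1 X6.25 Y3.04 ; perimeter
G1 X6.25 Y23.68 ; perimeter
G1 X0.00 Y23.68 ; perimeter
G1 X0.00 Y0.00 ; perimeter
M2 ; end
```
solid part
  facet normal 0.0000 0.0000 -1.0000
    outer loop
      vertex 14.01 3.04 0.00
      vertex 14.01 0.00 0.00
      vertex 0.00 0.00 0.00
    endloop
  endfacet
  facet normal 0.0000 0.0000 -1.0000
    outer loop
      vertex 6.25 3.04 0.00
      vertex 14.01 3.04 0.00
      vertex 0.00 0.00 0.00
    endloop
  endfacet
  facet normal 0.0000 0.0000 -1.0000
    outer loop
      vertex 6.25 23.68 0.00
      vertex 6.25 3.04 0.00
      vertex 0.00 0.00 0.00
    endloop
  endfacet
  facet normal 0.0000 0.0000 -1.0000
    outer loop
      vertex 0.00 23.68 0.00
      vertex 6.25 23.68 0.00
      vertex 0.00 0.00 0.00
    endloop
  endfacet
  facet normal 0.0000 0.0000 1.0000
    outer loop
      vertex 0.00 0.00 13.16
      vertex 14.01 0.00 13.16
      vertex 14.01 3.04 13.16
    endloop
  endfacet
  facet normal 0.0000 0.0000 1.0000
    outer loop
      vertex 0.00 0.00 13.16
      vertex 14.01 3.04 13.16
      vertex 6.25 3.04 13.16
    endloop
  endfacet
  facet normal 0.0000 0.0000 1.0000
    outer loop
      vertex 0.00 0.00 13.16
      vertex 6.25 3.04 13.16
      vertex 6.25 23.68 13.16
    endloop
  endfacet
  facet normal 0.0000 0.0000 1.0000
    outer loop
      vertex 0.00 0.00 13.16
      vertex 6.25 23.68 13.16
      vertex 0.00 23.68 13.16
    endloop
  endfacet
  facet normal 0.0000 -1.0000 0.0000
    outer loop
      vertex 0.00 0.00 0.00
      vertex 14.01 0.00 0.00
      vertex 14.01 0.00 13.16
    endloop
  endfacet
  facet normal 0.0000 -1.0000 0.0000
    outer loop
      vertex 0.00 0.00 0.00
      vertex 14.01 0.00 13.16
      vertex 0.00 0.00 13.16
    endloop
  endfacet
  facet normal 1.0000 0.0000 0.0000
    outer loop
      vertex 14.01 0.00 0.00
      vertex 14.01 3.04 0.00
      vertex 14.01 3.04 13.16
    endloop
  endfacet
  facet normal 1.0000 0.0000 0.0000
    outer loop
      vertex 14.01 0.00 0.00
      vertex 14.01 3.04 13.16
      vertex 14.01 0.00 13.16
    endloop
  endfacet
  facet normal 0.0000 1.0000 0.0000
    outer loop
      vertex 14.01 3.04 0.00
      vertex 6.25 3.04 0.00
      vertex 6.25 3.04 13.16
    endloop
  endfacet
  facet normal 0.0000 1.0000 0.0000
    outer loop
      vertex 14.01 3.04 0.00
      vertex 6.25 3.04 13.16
      vertex 14.01 3.04 13.16
    endloop
  endfacet
  facet normal 1.0000 0.0000 0.0000
    outer loop
      vertex 6.25 3.04 0.00
      vertex 6.25 23.68 0.00
      vertex 6.25 23.68 13.16
    endloop
  endfacet
  facet normal 1.0000 0.0000 0.0000
    outer loop
      vertex 6.25 3.04 0.00
      vertex 6.25 23.68 13.16
      vertex 6.25 3.04 13.16
    endloop
  endfacet
  facet normal 0.0000 1.0000 0.0000
    outer loop
      vertex 6.25 23.68 0.00
      vertex 0.00 23.68 0.00
      vertex 0.00 23.68 13.16
    endloop
  endfacet
  facet normal 0.0000 1.0000 0.0000
    outer loop
      vertex 6.25 23.68 0.00
      vertex 0.00 23.68 13.16
      vertex 6.25 23.68 13.16
    endloop
  endfacet
  facet normal -1.0000 0.0000 0.0000
    outer loop
      vertex 0.00 23.68 0.00
      vertex 0.00 0.00 0.00
      vertex 0.00 0.00 13.16
    endloop
  endfacet
  facet normal -1.0000 0.0000 0.0000
    outer loop
      vertex 0.00 23.68 0.00
      vertex 0.00 0.00 13.16
      vertex 0.00 23.68 13.16
    endloop
  endfacet
endsolid part

The G0 Z moves step by Δz≈2.19 mm. Every layer's G1 loop is the same polygon, so the solid is a straight extrusion of it from z=0 to z≈13.2. Closing with flat bottom and top caps and triangulating gives 20 facets — an L-shaped prism: outer 14 × 23.7 mm, arm thicknesses ≈ 3.04 mm (horizontal) and 6.25 mm (vertical), extruded 13.2 mm in z.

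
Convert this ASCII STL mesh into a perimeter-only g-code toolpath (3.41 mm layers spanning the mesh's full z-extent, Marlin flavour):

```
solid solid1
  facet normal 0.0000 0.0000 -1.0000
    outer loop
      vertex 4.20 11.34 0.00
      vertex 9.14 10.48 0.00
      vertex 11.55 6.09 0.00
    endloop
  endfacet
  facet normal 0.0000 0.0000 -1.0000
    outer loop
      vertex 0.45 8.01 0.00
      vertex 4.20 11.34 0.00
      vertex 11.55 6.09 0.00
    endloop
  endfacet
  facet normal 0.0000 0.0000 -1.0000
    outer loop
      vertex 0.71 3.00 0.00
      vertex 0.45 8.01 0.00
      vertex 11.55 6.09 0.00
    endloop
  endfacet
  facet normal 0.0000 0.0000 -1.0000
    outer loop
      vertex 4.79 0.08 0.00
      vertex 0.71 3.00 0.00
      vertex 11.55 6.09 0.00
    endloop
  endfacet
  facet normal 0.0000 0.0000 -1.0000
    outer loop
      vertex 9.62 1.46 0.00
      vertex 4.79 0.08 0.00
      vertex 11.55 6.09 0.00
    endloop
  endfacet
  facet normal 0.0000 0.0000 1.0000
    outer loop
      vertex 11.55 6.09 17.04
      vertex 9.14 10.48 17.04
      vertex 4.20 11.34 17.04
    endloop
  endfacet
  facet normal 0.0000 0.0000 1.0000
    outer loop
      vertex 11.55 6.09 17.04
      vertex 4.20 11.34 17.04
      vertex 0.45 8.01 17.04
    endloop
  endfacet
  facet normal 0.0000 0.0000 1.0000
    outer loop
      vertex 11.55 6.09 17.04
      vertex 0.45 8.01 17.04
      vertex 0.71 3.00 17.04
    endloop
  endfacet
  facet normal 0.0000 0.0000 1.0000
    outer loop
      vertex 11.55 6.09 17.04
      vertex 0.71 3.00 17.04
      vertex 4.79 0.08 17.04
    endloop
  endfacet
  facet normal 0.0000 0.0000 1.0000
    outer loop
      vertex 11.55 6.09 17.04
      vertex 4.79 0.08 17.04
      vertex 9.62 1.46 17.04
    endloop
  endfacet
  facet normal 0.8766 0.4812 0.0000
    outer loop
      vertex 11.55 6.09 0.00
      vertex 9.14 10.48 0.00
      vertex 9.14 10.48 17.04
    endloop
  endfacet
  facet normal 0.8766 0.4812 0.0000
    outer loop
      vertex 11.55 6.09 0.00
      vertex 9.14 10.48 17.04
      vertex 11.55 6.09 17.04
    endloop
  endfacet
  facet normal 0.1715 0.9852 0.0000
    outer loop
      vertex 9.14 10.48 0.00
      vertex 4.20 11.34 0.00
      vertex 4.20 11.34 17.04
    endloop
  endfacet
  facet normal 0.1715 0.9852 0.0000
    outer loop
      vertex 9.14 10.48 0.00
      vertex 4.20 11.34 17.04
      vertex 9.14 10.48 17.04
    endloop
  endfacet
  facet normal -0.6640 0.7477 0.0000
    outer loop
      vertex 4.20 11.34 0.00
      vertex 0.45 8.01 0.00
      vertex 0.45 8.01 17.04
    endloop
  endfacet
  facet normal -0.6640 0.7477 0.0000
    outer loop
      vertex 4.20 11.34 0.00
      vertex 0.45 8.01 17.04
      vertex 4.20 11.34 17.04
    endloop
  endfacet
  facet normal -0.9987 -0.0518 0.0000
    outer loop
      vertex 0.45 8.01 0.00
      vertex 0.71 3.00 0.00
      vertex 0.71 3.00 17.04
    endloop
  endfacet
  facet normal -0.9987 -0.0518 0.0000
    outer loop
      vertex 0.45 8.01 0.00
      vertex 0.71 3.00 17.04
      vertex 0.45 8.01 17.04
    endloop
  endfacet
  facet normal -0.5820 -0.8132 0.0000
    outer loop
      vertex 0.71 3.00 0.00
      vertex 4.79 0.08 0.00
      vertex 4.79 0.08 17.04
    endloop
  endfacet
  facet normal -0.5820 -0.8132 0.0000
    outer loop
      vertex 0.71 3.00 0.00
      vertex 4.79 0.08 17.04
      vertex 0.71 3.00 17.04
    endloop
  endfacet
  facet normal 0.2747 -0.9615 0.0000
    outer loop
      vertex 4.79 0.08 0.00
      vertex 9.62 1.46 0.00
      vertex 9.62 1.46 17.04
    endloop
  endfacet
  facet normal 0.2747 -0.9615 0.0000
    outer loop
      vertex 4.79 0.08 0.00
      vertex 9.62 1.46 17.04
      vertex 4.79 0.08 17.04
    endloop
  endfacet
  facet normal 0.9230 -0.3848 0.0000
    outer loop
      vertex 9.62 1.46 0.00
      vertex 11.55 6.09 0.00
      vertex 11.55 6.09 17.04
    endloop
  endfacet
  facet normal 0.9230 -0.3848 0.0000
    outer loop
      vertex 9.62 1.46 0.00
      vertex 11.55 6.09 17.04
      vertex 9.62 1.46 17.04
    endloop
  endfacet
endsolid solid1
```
; perimeter-only toolpath
G21 ; units = mm
G90 ; absolute positioning
G28 ; home
; layer 1
G0 Z3.41
G0 X11.55 Y6.09
G1 X9.14 Y10.48
G1 X4.20 Y11.34
G1 X0.45 Y8.01
G1 X0.71 Y3.00
G1 X4.79 Y0.08
G1 X9.62 Y1.46
G1 X11.55 Y6.09
; layer 2
G0 Z6.82
G0 X11.55 Y6.09
G1 X9.14 Y10.48
G1 X4.20 Y11.34
G1 X0.45 Y8.01
G1 X0.71 Y3.00
G1 X4.79 Y0.08
G1 X9.62 Y1.46
G1 X11.55 Y6.09
; layer 3
G0 Z10.22
G0 X11.55 Y6.09
G1 X9.14 Y10.48
G1 X4.20 Y11.34
G1 X0.45 Y8.01
G1 X0.71 Y3.00
G1 X4.79 Y0.08
G1 X9.62 Y1.46
G1 X11.55 Y6.09
; layer 4
G0 Z13.63
G0 X11.55 Y6.09
G1 X9.14 Y10.48
G1 X4.20 Y11.34
G1 X0.45 Y8.01
G1 X0.71 Y3.00
G1 X4.79 Y0.08
G1 X9.62 Y1.46
G1 X11.55 Y6.09
; layer 5
G0 Z17.04
G0 X11.55 Y6.09
G1 X9.14 Y10.48
G1 X4.20 Y11.34
G1 X0.45 Y8.01
G1 X0.71 Y3.00
G1 X4.79 Y0.08
G1 X9.62 Y1.46
G1 X11.55 Y6.09
M2 ; end

The solid is a regular 7-sided prism (a cylinder approximated with 7 flat sides), circumscribed radius ≈ 5.78 mm, height ≈ 17 mm. Slicing at Δz = 3.41 mm — 5 equal slices spanning the solid's height, so layer i sits at z = i·h/5 — gives 5 non-empty perimeters. Each is a 7-segment closed polygon; G0 lifts to the layer z and rapids to the start vertex, then G1 traces the edges.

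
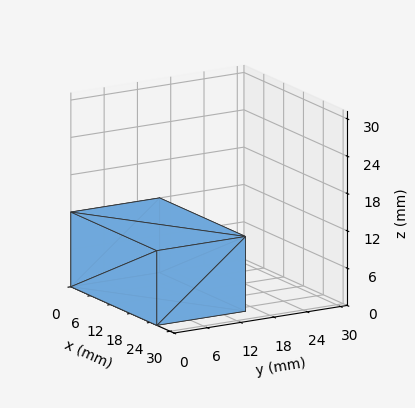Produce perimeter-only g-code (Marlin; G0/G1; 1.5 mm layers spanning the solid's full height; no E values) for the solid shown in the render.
Reading the render: the shape is a rectangular box, roughly 26 × 16 mm footprint and 12 mm tall (dimensions read to the nearest mm from the axis ticks). For the g-code, the solid's height is divided into equal slices at the stated Δz and each level perimeter traced with G1 moves after a G0 lift.

; perimeter-only toolpath
G21 ; units = mm
G90 ; absolute positioning
G28 ; home
; layer 1
G0 Z1.5
G0 X0.0 Y0.0
G1 X26.0 Y0.0
G1 X26.0 Y16.0
G1 X0.0 Y16.0
G1 X0.0 Y0.0
; layer 2
G0 Z3.0
G0 X0.0 Y0.0
G1 X26.0 Y0.0
G1 X26.0 Y16.0
G1 X0.0 Y16.0
G1 X0.0 Y0.0
; layer 3
G0 Z4.5
G0 X0.0 Y0.0
G1 X26.0 Y0.0
G1 X26.0 Y16.0
G1 X0.0 Y16.0
G1 X0.0 Y0.0
; layer 4
G0 Z6.0
G0 X0.0 Y0.0
G1 X26.0 Y0.0
G1 X26.0 Y16.0
G1 X0.0 Y16.0
G1 X0.0 Y0.0
; layer 5
G0 Z7.5
G0 X0.0 Y0.0
G1 X26.0 Y0.0
G1 X26.0 Y16.0
G1 X0.0 Y16.0
G1 X0.0 Y0.0
; layer 6
G0 Z9.0
G0 X0.0 Y0.0
G1 X26.0 Y0.0
G1 X26.0 Y16.0
G1 X0.0 Y16.0
G1 X0.0 Y0.0
; layer 7
G0 Z10.5
G0 X0.0 Y0.0
G1 X26.0 Y0.0
G1 X26.0 Y16.0
G1 X0.0 Y16.0
G1 X0.0 Y0.0
; layer 8
G0 Z12.0
G0 X0.0 Y0.0
G1 X26.0 Y0.0
G1 X26.0 Y16.0
G1 X0.0 Y16.0
G1 X0.0 Y0.0
M2 ; end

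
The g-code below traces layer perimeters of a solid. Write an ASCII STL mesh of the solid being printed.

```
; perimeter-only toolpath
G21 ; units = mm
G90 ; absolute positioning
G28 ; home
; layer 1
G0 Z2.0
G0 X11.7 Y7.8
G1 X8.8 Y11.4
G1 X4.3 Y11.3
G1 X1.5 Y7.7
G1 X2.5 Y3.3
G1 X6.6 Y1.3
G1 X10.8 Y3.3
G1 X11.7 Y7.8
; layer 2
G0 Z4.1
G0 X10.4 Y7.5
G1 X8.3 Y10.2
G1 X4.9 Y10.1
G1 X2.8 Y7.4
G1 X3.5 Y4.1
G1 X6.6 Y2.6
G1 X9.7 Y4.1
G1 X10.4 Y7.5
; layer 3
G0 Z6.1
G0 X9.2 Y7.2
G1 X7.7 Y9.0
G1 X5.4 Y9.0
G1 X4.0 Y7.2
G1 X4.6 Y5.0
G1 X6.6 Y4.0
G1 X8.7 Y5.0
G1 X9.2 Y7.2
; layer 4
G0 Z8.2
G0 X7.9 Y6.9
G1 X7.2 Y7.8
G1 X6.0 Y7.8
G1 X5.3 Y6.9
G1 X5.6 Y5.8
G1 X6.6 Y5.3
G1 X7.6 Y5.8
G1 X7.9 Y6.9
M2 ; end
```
solid part
  facet normal 0.0000 0.0000 -1.0000
    outer loop
      vertex 3.7 12.5 0.0
      vertex 9.4 12.6 0.0
      vertex 13.0 8.1 0.0
    endloop
  endfacet
  facet normal 0.0000 0.0000 -1.0000
    outer loop
      vertex 0.2 8.0 0.0
      vertex 3.7 12.5 0.0
      vertex 13.0 8.1 0.0
    endloop
  endfacet
  facet normal 0.0000 0.0000 -1.0000
    outer loop
      vertex 1.5 2.5 0.0
      vertex 0.2 8.0 0.0
      vertex 13.0 8.1 0.0
    endloop
  endfacet
  facet normal 0.0000 0.0000 -1.0000
    outer loop
      vertex 6.6 0.0 0.0
      vertex 1.5 2.5 0.0
      vertex 13.0 8.1 0.0
    endloop
  endfacet
  facet normal 0.0000 0.0000 -1.0000
    outer loop
      vertex 11.8 2.5 0.0
      vertex 6.6 0.0 0.0
      vertex 13.0 8.1 0.0
    endloop
  endfacet
  facet normal 0.6749 0.5400 0.5029
    outer loop
      vertex 13.0 8.1 0.0
      vertex 9.4 12.6 0.0
      vertex 6.6 6.6 10.2
    endloop
  endfacet
  facet normal -0.0152 0.8636 0.5039
    outer loop
      vertex 9.4 12.6 0.0
      vertex 3.7 12.5 0.0
      vertex 6.6 6.6 10.2
    endloop
  endfacet
  facet normal -0.6829 0.5312 0.5014
    outer loop
      vertex 3.7 12.5 0.0
      vertex 0.2 8.0 0.0
      vertex 6.6 6.6 10.2
    endloop
  endfacet
  facet normal -0.8422 -0.1991 0.5011
    outer loop
      vertex 0.2 8.0 0.0
      vertex 1.5 2.5 0.0
      vertex 6.6 6.6 10.2
    endloop
  endfacet
  facet normal -0.3806 -0.7764 0.5024
    outer loop
      vertex 1.5 2.5 0.0
      vertex 6.6 0.0 0.0
      vertex 6.6 6.6 10.2
    endloop
  endfacet
  facet normal 0.3743 -0.7785 0.5038
    outer loop
      vertex 6.6 0.0 0.0
      vertex 11.8 2.5 0.0
      vertex 6.6 6.6 10.2
    endloop
  endfacet
  facet normal 0.8448 -0.1810 0.5035
    outer loop
      vertex 11.8 2.5 0.0
      vertex 13.0 8.1 0.0
      vertex 6.6 6.6 10.2
    endloop
  endfacet
endsolid part

The G0 Z moves step by Δz≈2.0 mm. The G1 loops shrink linearly with z, so the solid tapers from its base footprint up to z≈10.2. Closing with a flat bottom cap and the tapered top and triangulating gives 12 facets — a regular 7-sided pyramid, base circumscribed radius ≈ 6.6 mm, apex at z ≈ 10.2 mm.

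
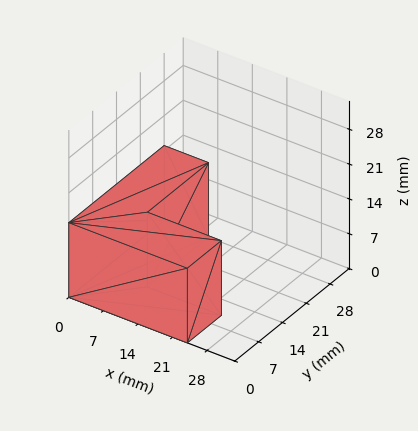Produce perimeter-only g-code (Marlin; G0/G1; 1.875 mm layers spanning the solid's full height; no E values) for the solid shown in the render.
Reading the render: the shape is an L-shaped prism: outer 24 × 28 mm, arm thicknesses ≈ 10 mm (horizontal) and 9 mm (vertical), extruded 15 mm in z (dimensions read to the nearest mm from the axis ticks). For the g-code, the solid's height is divided into equal slices at the stated Δz and each level perimeter traced with G1 moves after a G0 lift.

; perimeter-only toolpath
G21 ; units = mm
G90 ; absolute positioning
G28 ; home
; layer 1
G0 Z1.875
G0 X0.000 Y0.000
G1 X24.000 Y0.000
G1 X24.000 Y10.000
G1 X9.000 Y10.000
G1 X9.000 Y28.000
G1 X0.000 Y28.000
G1 X0.000 Y0.000
; layer 2
G0 Z3.750
G0 X0.000 Y0.000
G1 X24.000 Y0.000
G1 X24.000 Y10.000
G1 X9.000 Y10.000
G1 X9.000 Y28.000
G1 X0.000 Y28.000
G1 X0.000 Y0.000
; layer 3
G0 Z5.625
G0 X0.000 Y0.000
G1 X24.000 Y0.000
G1 X24.000 Y10.000
G1 X9.000 Y10.000
G1 X9.000 Y28.000
G1 X0.000 Y28.000
G1 X0.000 Y0.000
; layer 4
G0 Z7.500
G0 X0.000 Y0.000
G1 X24.000 Y0.000
G1 X24.000 Y10.000
G1 X9.000 Y10.000
G1 X9.000 Y28.000
G1 X0.000 Y28.000
G1 X0.000 Y0.000
; layer 5
G0 Z9.375
G0 X0.000 Y0.000
G1 X24.000 Y0.000
G1 X24.000 Y10.000
G1 X9.000 Y10.000
G1 X9.000 Y28.000
G1 X0.000 Y28.000
G1 X0.000 Y0.000
; layer 6
G0 Z11.250
G0 X0.000 Y0.000
G1 X24.000 Y0.000
G1 X24.000 Y10.000
G1 X9.000 Y10.000
G1 X9.000 Y28.000
G1 X0.000 Y28.000
G1 X0.000 Y0.000
; layer 7
G0 Z13.125
G0 X0.000 Y0.000
G1 X24.000 Y0.000
G1 X24.000 Y10.000
G1 X9.000 Y10.000
G1 X9.000 Y28.000
G1 X0.000 Y28.000
G1 X0.000 Y0.000
; layer 8
G0 Z15.000
G0 X0.000 Y0.000
G1 X24.000 Y0.000
G1 X24.000 Y10.000
G1 X9.000 Y10.000
G1 X9.000 Y28.000
G1 X0.000 Y28.000
G1 X0.000 Y0.000
M2 ; end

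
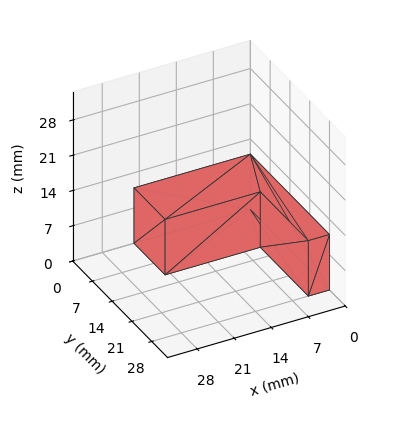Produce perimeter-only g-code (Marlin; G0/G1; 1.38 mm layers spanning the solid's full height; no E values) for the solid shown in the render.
Reading the render: the shape is an L-shaped prism: outer 22 × 28 mm, arm thicknesses ≈ 11 mm (horizontal) and 4 mm (vertical), extruded 11 mm in z (dimensions read to the nearest mm from the axis ticks). For the g-code, the solid's height is divided into equal slices at the stated Δz and each level perimeter traced with G1 moves after a G0 lift.

; perimeter-only toolpath
G21 ; units = mm
G90 ; absolute positioning
G28 ; home
; layer 1
G0 Z1.38
G0 X0.00 Y0.00
G1 X22.00 Y0.00
G1 X22.00 Y11.00
G1 X4.00 Y11.00
G1 X4.00 Y28.00
G1 X0.00 Y28.00
G1 X0.00 Y0.00
; layer 2
G0 Z2.75
G0 X0.00 Y0.00
G1 X22.00 Y0.00
G1 X22.00 Y11.00
G1 X4.00 Y11.00
G1 X4.00 Y28.00
G1 X0.00 Y28.00
G1 X0.00 Y0.00
; layer 3
G0 Z4.12
G0 X0.00 Y0.00
G1 X22.00 Y0.00
G1 X22.00 Y11.00
G1 X4.00 Y11.00
G1 X4.00 Y28.00
G1 X0.00 Y28.00
G1 X0.00 Y0.00
; layer 4
G0 Z5.50
G0 X0.00 Y0.00
G1 X22.00 Y0.00
G1 X22.00 Y11.00
G1 X4.00 Y11.00
G1 X4.00 Y28.00
G1 X0.00 Y28.00
G1 X0.00 Y0.00
; layer 5
G0 Z6.88
G0 X0.00 Y0.00
G1 X22.00 Y0.00
G1 X22.00 Y11.00
G1 X4.00 Y11.00
G1 X4.00 Y28.00
G1 X0.00 Y28.00
G1 X0.00 Y0.00
; layer 6
G0 Z8.25
G0 X0.00 Y0.00
G1 X22.00 Y0.00
G1 X22.00 Y11.00
G1 X4.00 Y11.00
G1 X4.00 Y28.00
G1 X0.00 Y28.00
G1 X0.00 Y0.00
; layer 7
G0 Z9.62
G0 X0.00 Y0.00
G1 X22.00 Y0.00
G1 X22.00 Y11.00
G1 X4.00 Y11.00
G1 X4.00 Y28.00
G1 X0.00 Y28.00
G1 X0.00 Y0.00
; layer 8
G0 Z11.00
G0 X0.00 Y0.00
G1 X22.00 Y0.00
G1 X22.00 Y11.00
G1 X4.00 Y11.00
G1 X4.00 Y28.00
G1 X0.00 Y28.00
G1 X0.00 Y0.00
M2 ; end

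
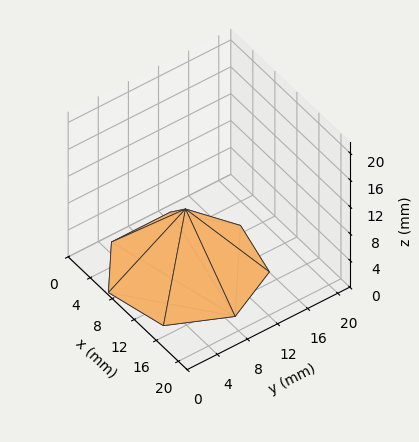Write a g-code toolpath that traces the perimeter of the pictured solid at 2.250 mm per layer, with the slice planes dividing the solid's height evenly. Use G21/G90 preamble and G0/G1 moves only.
Reading the render: the shape is a regular 7-sided pyramid, base circumscribed radius ≈ 9 mm, apex at z ≈ 9 mm (dimensions read to the nearest mm from the axis ticks). For the g-code, the solid's height is divided into equal slices at the stated Δz and each level perimeter traced with G1 moves after a G0 lift.

; perimeter-only toolpath
G21 ; units = mm
G90 ; absolute positioning
G28 ; home
; layer 1
G0 Z2.250
G0 X15.750 Y9.000
G1 X13.208 Y14.277
G1 X7.498 Y15.581
G1 X2.918 Y11.929
G1 X2.918 Y6.071
G1 X7.498 Y2.420
G1 X13.208 Y3.723
G1 X15.750 Y9.000
; layer 2
G0 Z4.500
G0 X13.500 Y9.000
G1 X11.806 Y12.518
G1 X7.998 Y13.387
G1 X4.946 Y10.953
G1 X4.946 Y7.047
G1 X7.998 Y4.613
G1 X11.806 Y5.482
G1 X13.500 Y9.000
; layer 3
G0 Z6.750
G0 X11.250 Y9.000
G1 X10.403 Y10.759
G1 X8.499 Y11.194
G1 X6.973 Y9.976
G1 X6.973 Y8.024
G1 X8.499 Y6.806
G1 X10.403 Y7.241
G1 X11.250 Y9.000
M2 ; end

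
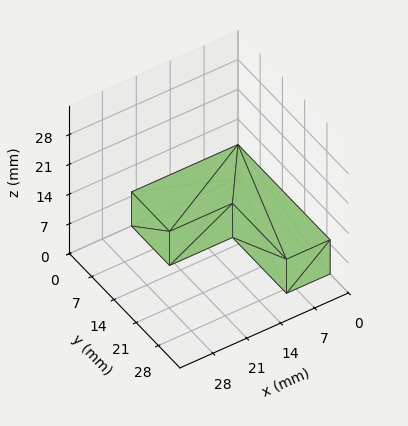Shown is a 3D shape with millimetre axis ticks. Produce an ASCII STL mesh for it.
Reading the render: the shape is an L-shaped prism: outer 22 × 29 mm, arm thicknesses ≈ 12 mm (horizontal) and 9 mm (vertical), extruded 8 mm in z (dimensions read to the nearest mm from the axis ticks). For the STL, each face is triangulated and given an outward normal.

solid part
  facet normal 0.0000 0.0000 -1.0000
    outer loop
      vertex 22.0 12.0 0.0
      vertex 22.0 0.0 0.0
      vertex 0.0 0.0 0.0
    endloop
  endfacet
  facet normal 0.0000 0.0000 -1.0000
    outer loop
      vertex 9.0 12.0 0.0
      vertex 22.0 12.0 0.0
      vertex 0.0 0.0 0.0
    endloop
  endfacet
  facet normal 0.0000 0.0000 -1.0000
    outer loop
      vertex 9.0 29.0 0.0
      vertex 9.0 12.0 0.0
      vertex 0.0 0.0 0.0
    endloop
  endfacet
  facet normal 0.0000 0.0000 -1.0000
    outer loop
      vertex 0.0 29.0 0.0
      vertex 9.0 29.0 0.0
      vertex 0.0 0.0 0.0
    endloop
  endfacet
  facet normal 0.0000 0.0000 1.0000
    outer loop
      vertex 0.0 0.0 8.0
      vertex 22.0 0.0 8.0
      vertex 22.0 12.0 8.0
    endloop
  endfacet
  facet normal 0.0000 0.0000 1.0000
    outer loop
      vertex 0.0 0.0 8.0
      vertex 22.0 12.0 8.0
      vertex 9.0 12.0 8.0
    endloop
  endfacet
  facet normal 0.0000 0.0000 1.0000
    outer loop
      vertex 0.0 0.0 8.0
      vertex 9.0 12.0 8.0
      vertex 9.0 29.0 8.0
    endloop
  endfacet
  facet normal 0.0000 0.0000 1.0000
    outer loop
      vertex 0.0 0.0 8.0
      vertex 9.0 29.0 8.0
      vertex 0.0 29.0 8.0
    endloop
  endfacet
  facet normal 0.0000 -1.0000 0.0000
    outer loop
      vertex 0.0 0.0 0.0
      vertex 22.0 0.0 0.0
      vertex 22.0 0.0 8.0
    endloop
  endfacet
  facet normal 0.0000 -1.0000 0.0000
    outer loop
      vertex 0.0 0.0 0.0
      vertex 22.0 0.0 8.0
      vertex 0.0 0.0 8.0
    endloop
  endfacet
  facet normal 1.0000 0.0000 0.0000
    outer loop
      vertex 22.0 0.0 0.0
      vertex 22.0 12.0 0.0
      vertex 22.0 12.0 8.0
    endloop
  endfacet
  facet normal 1.0000 0.0000 0.0000
    outer loop
      vertex 22.0 0.0 0.0
      vertex 22.0 12.0 8.0
      vertex 22.0 0.0 8.0
    endloop
  endfacet
  facet normal 0.0000 1.0000 0.0000
    outer loop
      vertex 22.0 12.0 0.0
      vertex 9.0 12.0 0.0
      vertex 9.0 12.0 8.0
    endloop
  endfacet
  facet normal 0.0000 1.0000 0.0000
    outer loop
      vertex 22.0 12.0 0.0
      vertex 9.0 12.0 8.0
      vertex 22.0 12.0 8.0
    endloop
  endfacet
  facet normal 1.0000 0.0000 0.0000
    outer loop
      vertex 9.0 12.0 0.0
      vertex 9.0 29.0 0.0
      vertex 9.0 29.0 8.0
    endloop
  endfacet
  facet normal 1.0000 0.0000 0.0000
    outer loop
      vertex 9.0 12.0 0.0
      vertex 9.0 29.0 8.0
      vertex 9.0 12.0 8.0
    endloop
  endfacet
  facet normal 0.0000 1.0000 0.0000
    outer loop
      vertex 9.0 29.0 0.0
      vertex 0.0 29.0 0.0
      vertex 0.0 29.0 8.0
    endloop
  endfacet
  facet normal 0.0000 1.0000 0.0000
    outer loop
      vertex 9.0 29.0 0.0
      vertex 0.0 29.0 8.0
      vertex 9.0 29.0 8.0
    endloop
  endfacet
  facet normal -1.0000 0.0000 0.0000
    outer loop
      vertex 0.0 29.0 0.0
      vertex 0.0 0.0 0.0
      vertex 0.0 0.0 8.0
    endloop
  endfacet
  facet normal -1.0000 0.0000 0.0000
    outer loop
      vertex 0.0 29.0 0.0
      vertex 0.0 0.0 8.0
      vertex 0.0 29.0 8.0
    endloop
  endfacet
endsolid part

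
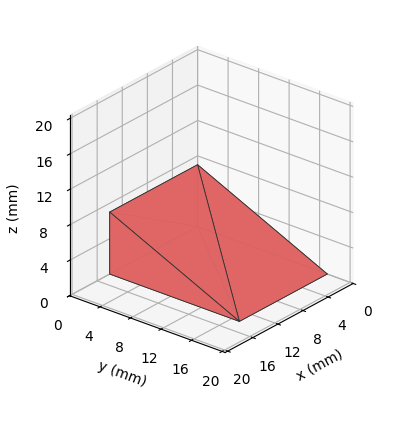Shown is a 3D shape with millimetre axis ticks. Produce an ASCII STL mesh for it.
Reading the render: the shape is a wedge (ramp): 14 × 17 mm base, rising to 7 mm along the y=0 edge and sloping linearly to z=0 at y=17 (dimensions read to the nearest mm from the axis ticks). For the STL, each face is triangulated and given an outward normal.

solid part
  facet normal 0.0000 0.0000 -1.0000
    outer loop
      vertex 14.000 17.000 0.000
      vertex 14.000 0.000 0.000
      vertex 0.000 0.000 0.000
    endloop
  endfacet
  facet normal 0.0000 0.0000 -1.0000
    outer loop
      vertex 0.000 17.000 0.000
      vertex 14.000 17.000 0.000
      vertex 0.000 0.000 0.000
    endloop
  endfacet
  facet normal 0.0000 -1.0000 0.0000
    outer loop
      vertex 0.000 0.000 0.000
      vertex 14.000 0.000 0.000
      vertex 14.000 0.000 7.000
    endloop
  endfacet
  facet normal 0.0000 -1.0000 0.0000
    outer loop
      vertex 0.000 0.000 0.000
      vertex 14.000 0.000 7.000
      vertex 0.000 0.000 7.000
    endloop
  endfacet
  facet normal 0.0000 0.3807 0.9247
    outer loop
      vertex 0.000 0.000 7.000
      vertex 14.000 0.000 7.000
      vertex 14.000 17.000 0.000
    endloop
  endfacet
  facet normal 0.0000 0.3807 0.9247
    outer loop
      vertex 0.000 0.000 7.000
      vertex 14.000 17.000 0.000
      vertex 0.000 17.000 0.000
    endloop
  endfacet
  facet normal -1.0000 0.0000 0.0000
    outer loop
      vertex 0.000 0.000 7.000
      vertex 0.000 17.000 0.000
      vertex 0.000 0.000 0.000
    endloop
  endfacet
  facet normal 1.0000 0.0000 0.0000
    outer loop
      vertex 14.000 0.000 0.000
      vertex 14.000 17.000 0.000
      vertex 14.000 0.000 7.000
    endloop
  endfacet
endsolid part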